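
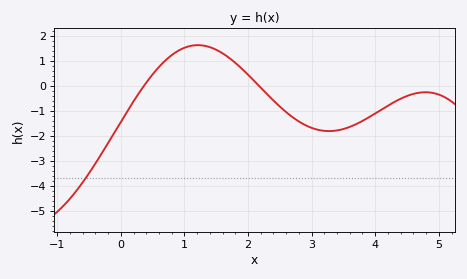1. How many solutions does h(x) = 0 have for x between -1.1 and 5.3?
2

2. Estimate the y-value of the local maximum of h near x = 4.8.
-0.3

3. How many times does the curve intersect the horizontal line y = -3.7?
1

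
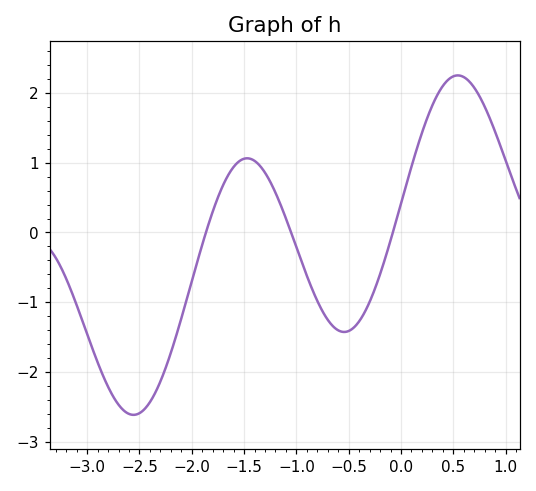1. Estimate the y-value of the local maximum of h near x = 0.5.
2.3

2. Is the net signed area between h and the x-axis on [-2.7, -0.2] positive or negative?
negative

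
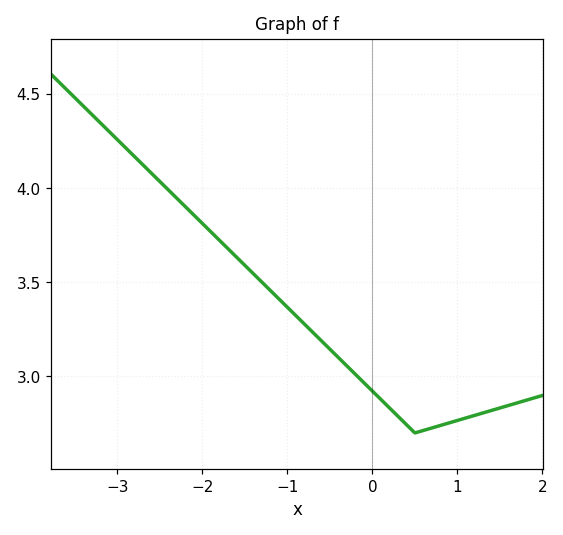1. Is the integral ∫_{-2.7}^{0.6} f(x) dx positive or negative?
positive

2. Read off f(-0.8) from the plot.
3.3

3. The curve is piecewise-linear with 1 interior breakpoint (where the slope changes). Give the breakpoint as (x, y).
(0.5, 2.7)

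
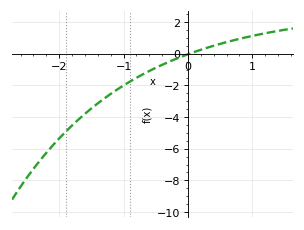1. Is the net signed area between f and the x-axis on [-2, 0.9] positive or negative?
negative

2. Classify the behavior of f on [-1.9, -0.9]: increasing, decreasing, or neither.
increasing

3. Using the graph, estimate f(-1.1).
-2.2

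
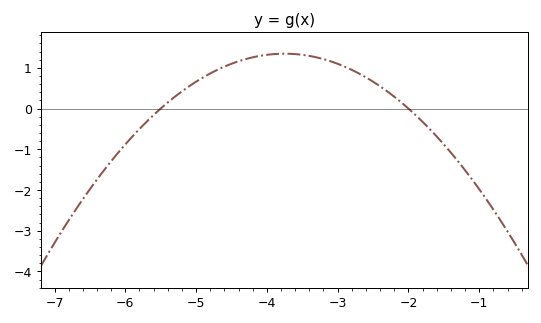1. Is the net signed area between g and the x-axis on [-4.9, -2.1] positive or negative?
positive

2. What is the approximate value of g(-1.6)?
-0.686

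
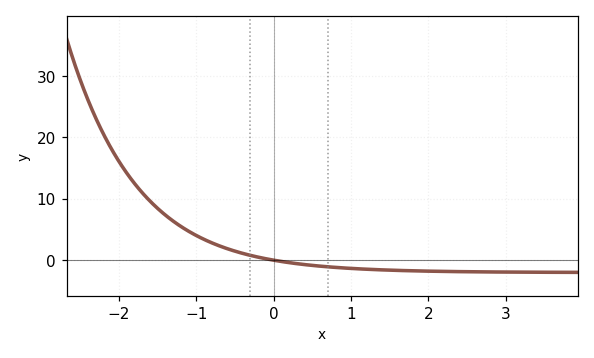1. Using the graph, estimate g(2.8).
-2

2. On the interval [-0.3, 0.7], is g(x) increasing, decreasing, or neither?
decreasing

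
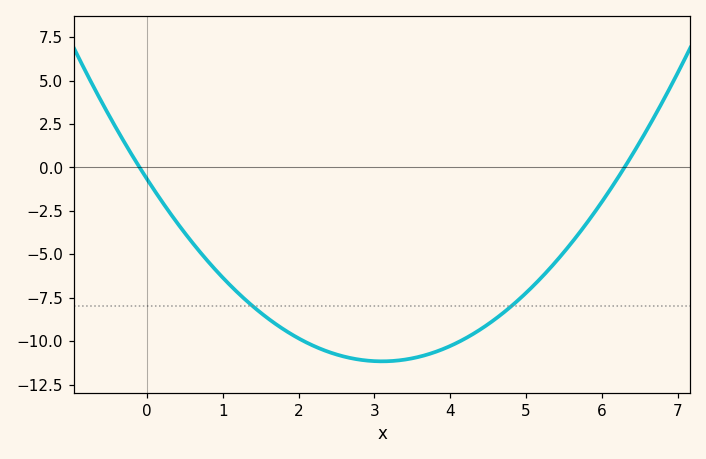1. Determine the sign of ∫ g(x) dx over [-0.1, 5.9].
negative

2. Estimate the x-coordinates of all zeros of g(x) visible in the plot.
-0.1, 6.3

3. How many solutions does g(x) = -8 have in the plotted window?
2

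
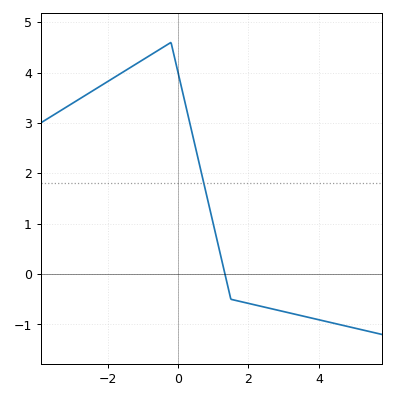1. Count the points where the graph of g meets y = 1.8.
1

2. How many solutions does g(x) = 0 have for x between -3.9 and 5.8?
1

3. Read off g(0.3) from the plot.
3.1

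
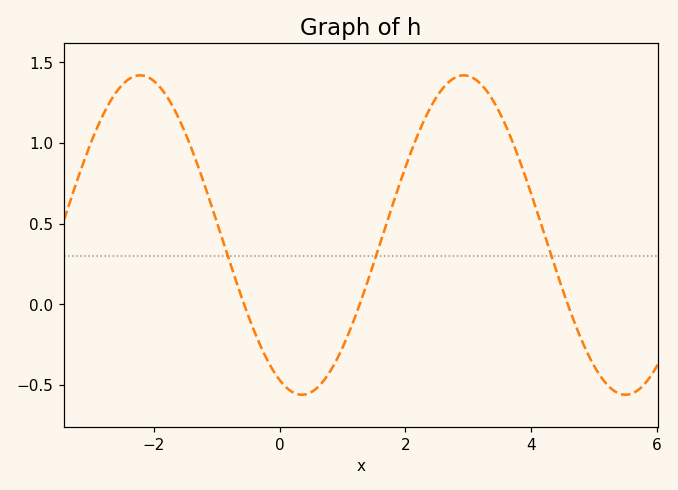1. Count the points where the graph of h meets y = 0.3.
3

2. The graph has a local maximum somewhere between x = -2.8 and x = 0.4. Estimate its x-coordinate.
-2.22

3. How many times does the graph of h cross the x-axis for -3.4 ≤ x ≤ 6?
3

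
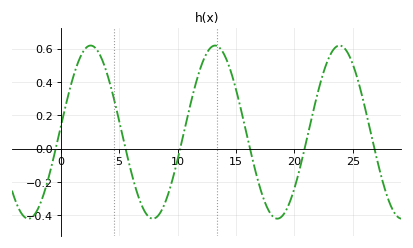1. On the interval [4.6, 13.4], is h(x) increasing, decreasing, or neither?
neither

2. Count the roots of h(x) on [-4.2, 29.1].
6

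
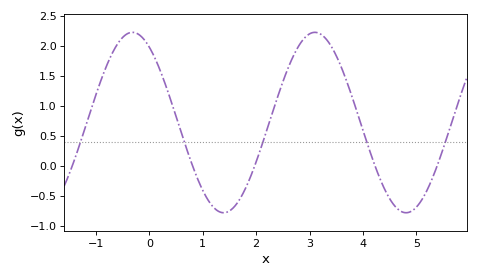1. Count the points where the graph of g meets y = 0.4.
5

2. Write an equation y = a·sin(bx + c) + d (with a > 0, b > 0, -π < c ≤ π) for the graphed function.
y = 1.5sin(1.8x + 2.2) + 0.72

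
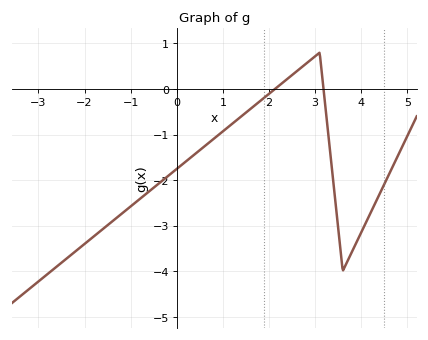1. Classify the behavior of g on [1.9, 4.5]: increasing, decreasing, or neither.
neither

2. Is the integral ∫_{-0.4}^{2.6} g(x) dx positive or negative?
negative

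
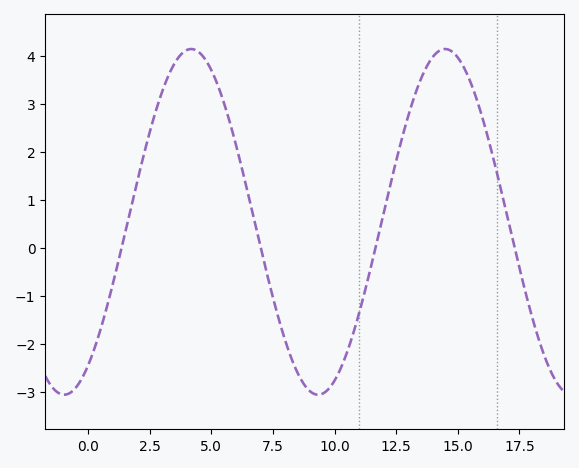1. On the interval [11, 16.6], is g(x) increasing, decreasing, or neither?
neither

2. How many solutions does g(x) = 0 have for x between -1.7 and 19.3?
4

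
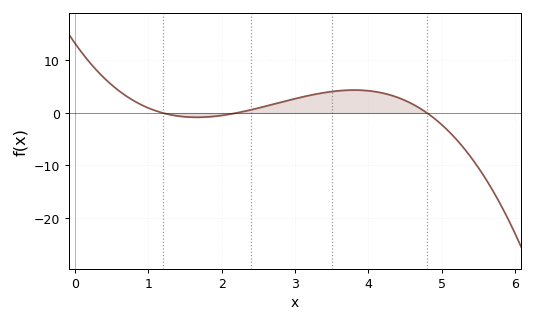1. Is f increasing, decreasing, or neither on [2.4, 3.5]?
increasing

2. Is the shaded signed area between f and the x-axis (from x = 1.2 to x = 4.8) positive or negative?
positive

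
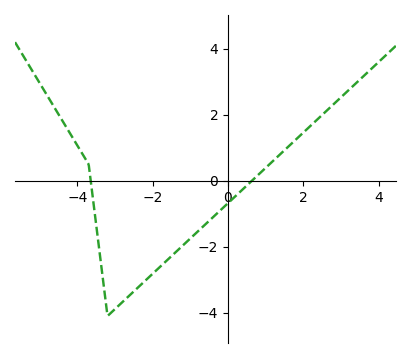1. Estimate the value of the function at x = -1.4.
-2.2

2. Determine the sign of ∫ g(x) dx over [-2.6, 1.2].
negative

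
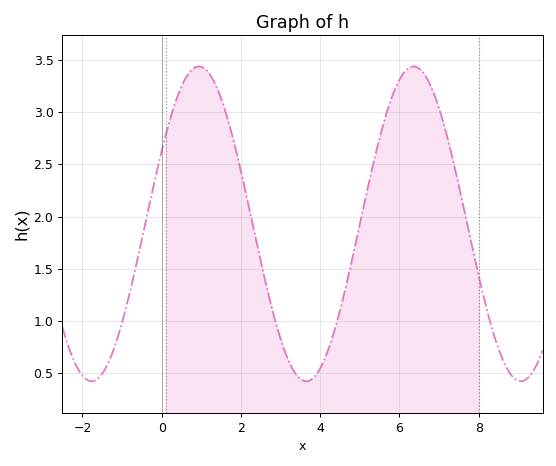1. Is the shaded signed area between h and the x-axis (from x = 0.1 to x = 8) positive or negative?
positive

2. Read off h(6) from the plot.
3.31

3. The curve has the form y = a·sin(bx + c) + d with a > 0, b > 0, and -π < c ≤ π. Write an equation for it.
y = 1.51sin(1.16x + 0.482) + 1.93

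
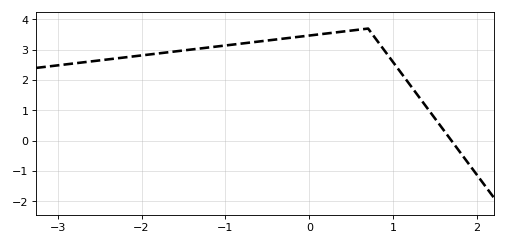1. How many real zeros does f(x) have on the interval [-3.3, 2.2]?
1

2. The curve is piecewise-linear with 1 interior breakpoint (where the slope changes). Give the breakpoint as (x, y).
(0.7, 3.7)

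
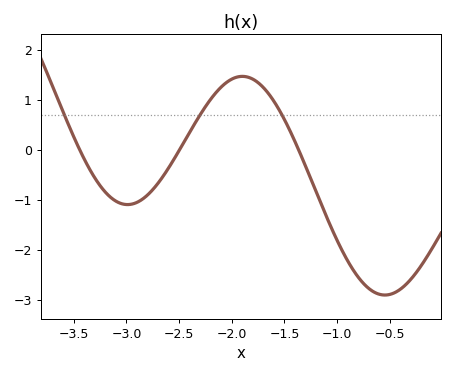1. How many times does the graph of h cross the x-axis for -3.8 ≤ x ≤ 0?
3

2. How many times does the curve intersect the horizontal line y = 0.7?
3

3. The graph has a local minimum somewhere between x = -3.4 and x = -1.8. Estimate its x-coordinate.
-2.99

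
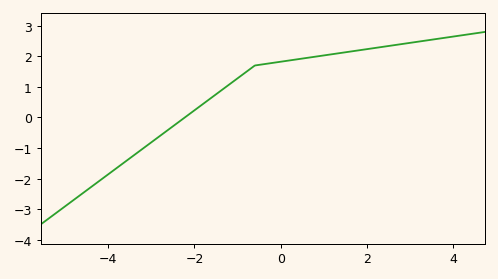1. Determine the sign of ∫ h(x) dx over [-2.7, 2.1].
positive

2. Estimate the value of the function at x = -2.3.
-0.081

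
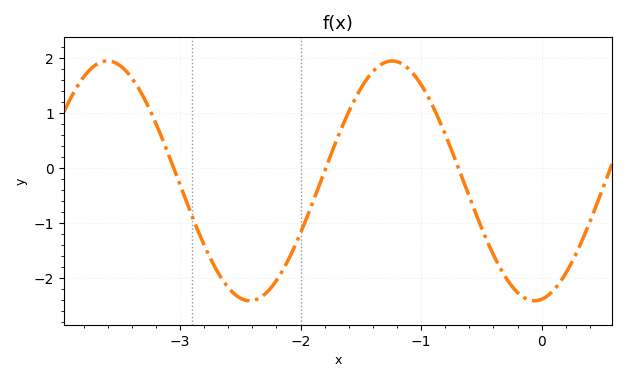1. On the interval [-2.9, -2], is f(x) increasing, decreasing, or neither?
neither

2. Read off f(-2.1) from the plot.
-1.7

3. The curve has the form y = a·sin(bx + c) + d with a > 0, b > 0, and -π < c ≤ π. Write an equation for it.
y = 2.18sin(2.7x - 1.4) - 0.23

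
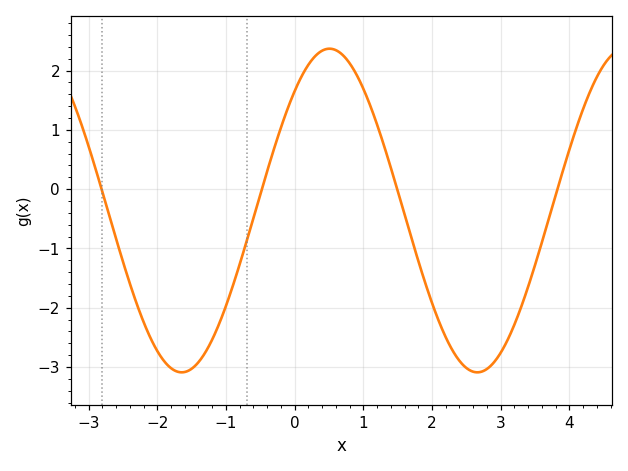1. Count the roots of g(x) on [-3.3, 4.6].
4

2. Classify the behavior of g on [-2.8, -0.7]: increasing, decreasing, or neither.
neither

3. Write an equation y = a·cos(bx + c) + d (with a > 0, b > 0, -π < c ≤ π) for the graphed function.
y = 2.73cos(1.5x - 0.74) - 0.36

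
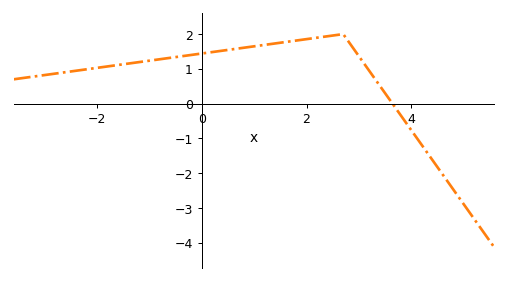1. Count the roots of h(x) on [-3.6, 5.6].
1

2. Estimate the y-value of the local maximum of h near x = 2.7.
2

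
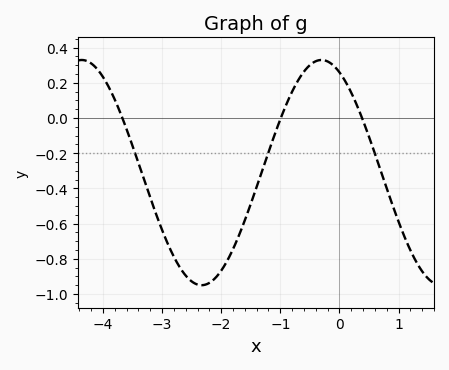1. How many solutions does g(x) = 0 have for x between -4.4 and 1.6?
3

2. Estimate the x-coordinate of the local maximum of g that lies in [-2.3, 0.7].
-0.3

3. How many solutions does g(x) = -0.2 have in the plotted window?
3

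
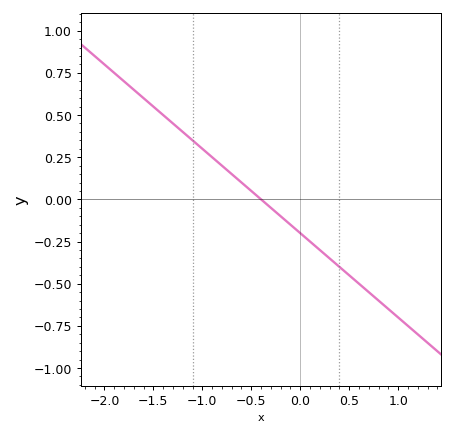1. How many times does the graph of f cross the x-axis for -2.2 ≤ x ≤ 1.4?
1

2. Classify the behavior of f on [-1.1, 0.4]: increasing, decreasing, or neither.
decreasing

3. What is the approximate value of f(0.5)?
-0.45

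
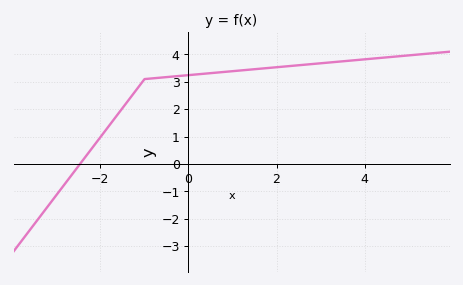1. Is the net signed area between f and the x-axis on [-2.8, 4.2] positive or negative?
positive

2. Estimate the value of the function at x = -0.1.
3.2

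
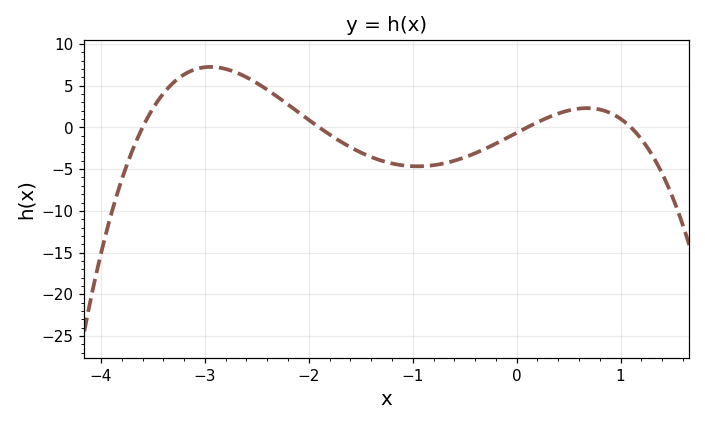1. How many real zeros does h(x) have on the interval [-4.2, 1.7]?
4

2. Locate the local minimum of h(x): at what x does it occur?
-1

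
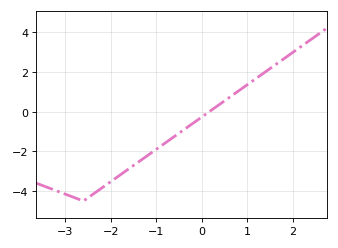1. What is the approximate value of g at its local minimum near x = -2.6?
-4.4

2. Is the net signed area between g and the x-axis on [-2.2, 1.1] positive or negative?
negative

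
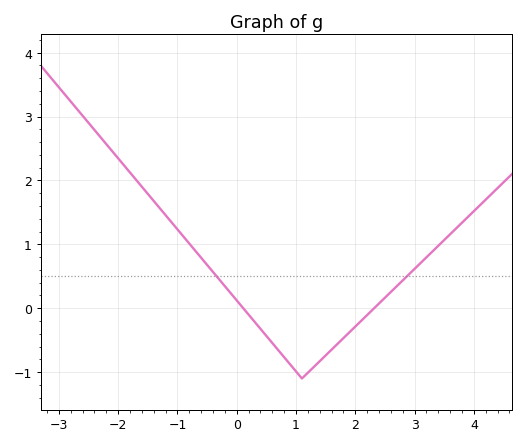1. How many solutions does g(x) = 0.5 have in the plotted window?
2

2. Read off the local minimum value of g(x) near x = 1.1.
-1.1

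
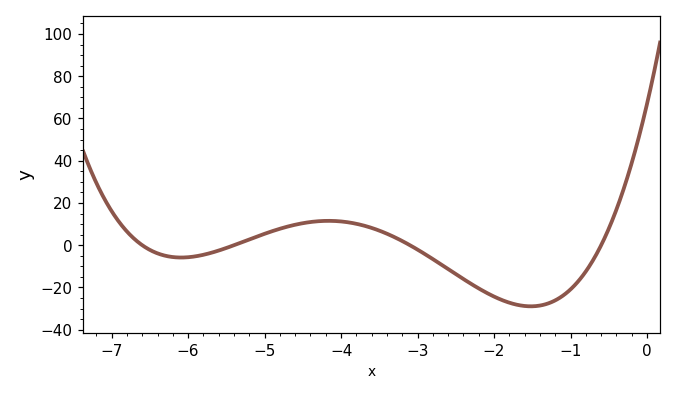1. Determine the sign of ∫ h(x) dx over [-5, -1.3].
negative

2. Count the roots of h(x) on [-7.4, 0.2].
4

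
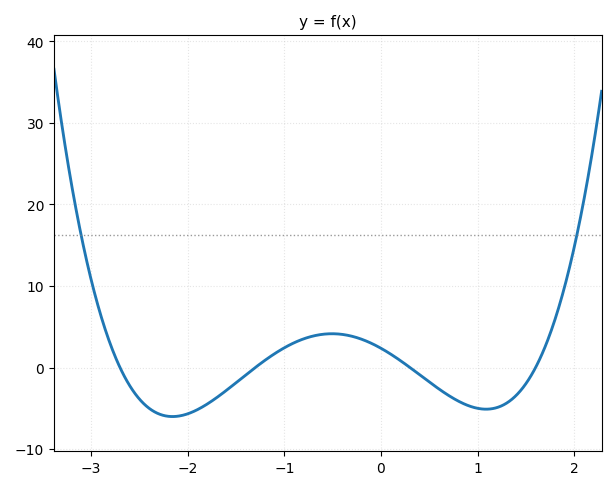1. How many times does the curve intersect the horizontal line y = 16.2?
2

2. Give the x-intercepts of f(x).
-2.7, -1.3, 0.3, 1.6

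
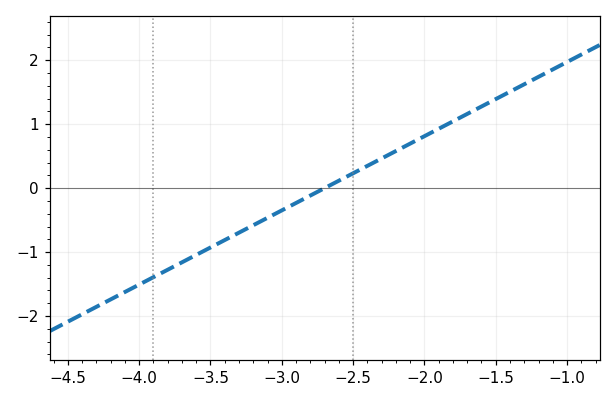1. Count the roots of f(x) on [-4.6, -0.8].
1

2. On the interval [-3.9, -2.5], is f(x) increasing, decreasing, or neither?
increasing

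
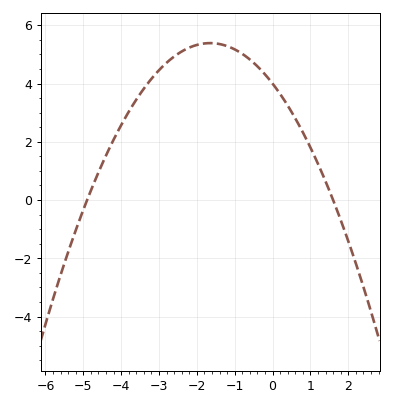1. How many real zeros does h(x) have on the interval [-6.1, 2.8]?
2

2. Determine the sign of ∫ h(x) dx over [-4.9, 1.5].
positive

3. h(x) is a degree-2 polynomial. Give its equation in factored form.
y = -0.51(x + 4.9)(x - 1.6)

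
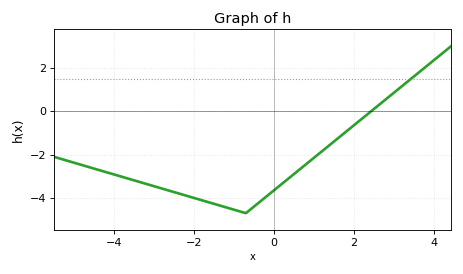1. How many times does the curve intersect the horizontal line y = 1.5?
1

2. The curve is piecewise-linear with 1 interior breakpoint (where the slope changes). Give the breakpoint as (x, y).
(-0.7, -4.7)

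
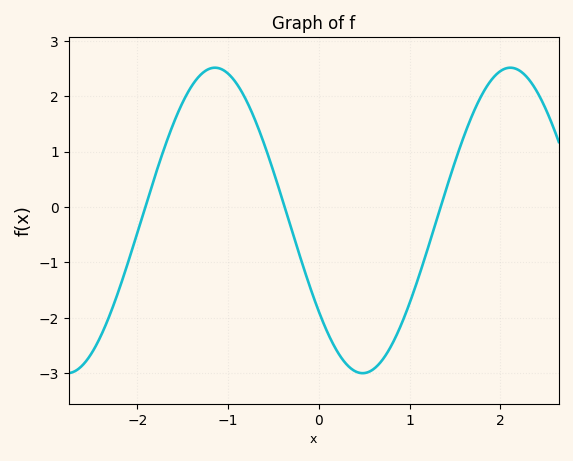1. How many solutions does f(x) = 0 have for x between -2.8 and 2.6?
3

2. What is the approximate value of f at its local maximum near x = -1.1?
2.52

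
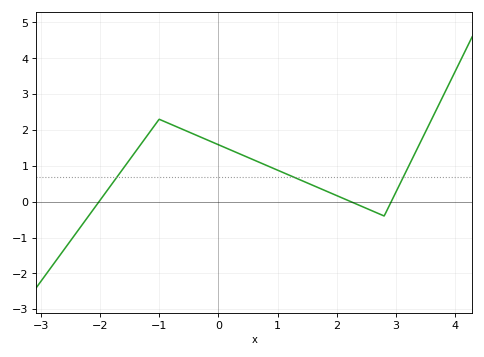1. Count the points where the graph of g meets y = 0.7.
3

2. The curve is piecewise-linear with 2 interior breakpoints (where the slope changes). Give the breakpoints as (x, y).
(-1, 2.3); (2.8, -0.4)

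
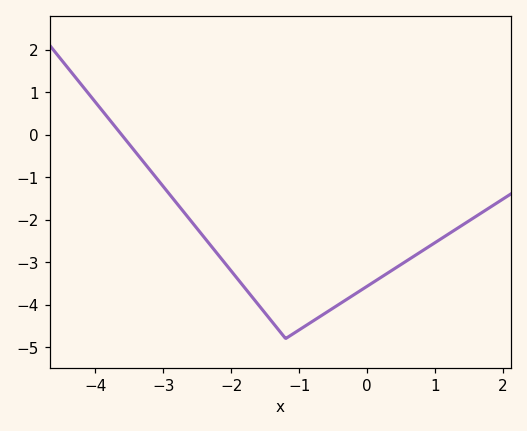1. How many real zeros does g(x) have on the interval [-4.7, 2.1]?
1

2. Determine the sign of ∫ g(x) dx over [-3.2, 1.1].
negative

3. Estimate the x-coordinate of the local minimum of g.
-1.2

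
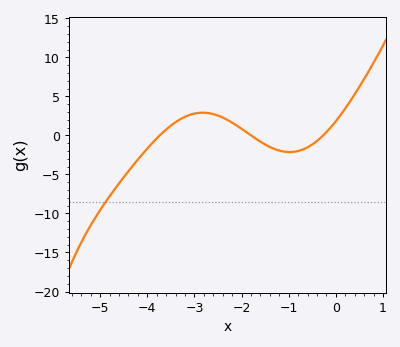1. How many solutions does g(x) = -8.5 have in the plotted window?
1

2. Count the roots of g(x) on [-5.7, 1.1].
3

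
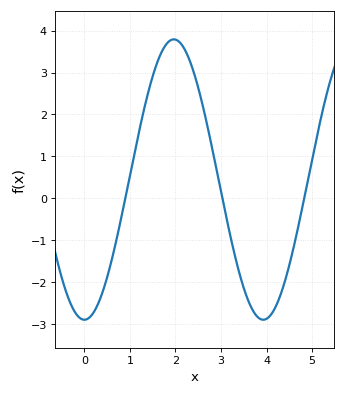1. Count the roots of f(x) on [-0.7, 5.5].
3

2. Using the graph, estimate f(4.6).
-1.13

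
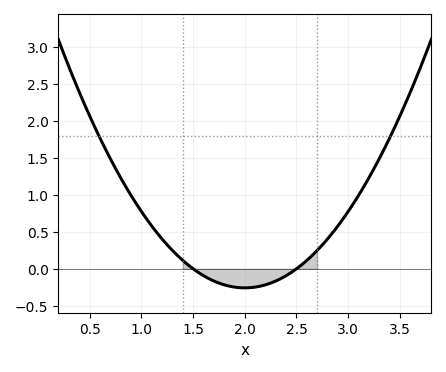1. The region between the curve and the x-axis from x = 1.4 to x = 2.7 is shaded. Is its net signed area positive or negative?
negative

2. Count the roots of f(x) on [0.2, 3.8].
2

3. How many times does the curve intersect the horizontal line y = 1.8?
2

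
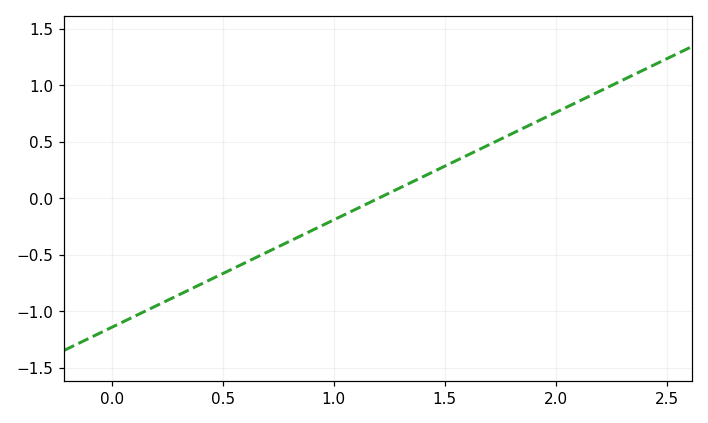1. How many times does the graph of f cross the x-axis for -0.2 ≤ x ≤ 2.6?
1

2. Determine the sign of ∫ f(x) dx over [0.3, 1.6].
negative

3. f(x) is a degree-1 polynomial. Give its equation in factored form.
y = 0.95(x - 1.2)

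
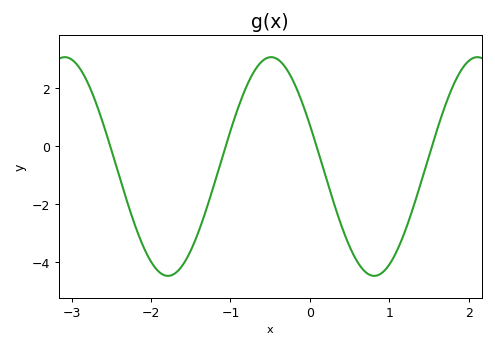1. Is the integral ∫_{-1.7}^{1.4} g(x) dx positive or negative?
negative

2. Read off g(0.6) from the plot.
-4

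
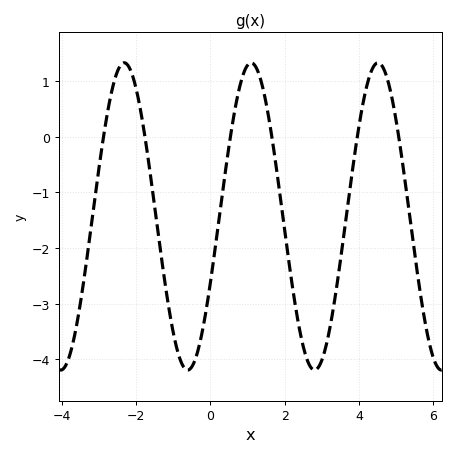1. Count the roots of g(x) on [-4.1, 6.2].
6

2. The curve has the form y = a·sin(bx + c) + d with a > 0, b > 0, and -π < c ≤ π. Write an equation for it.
y = 2.76sin(1.8x - 0.45) - 1.43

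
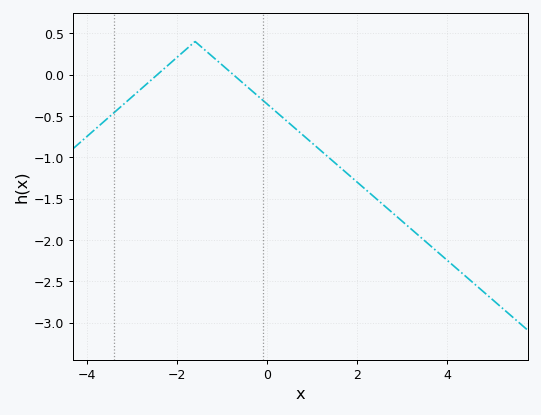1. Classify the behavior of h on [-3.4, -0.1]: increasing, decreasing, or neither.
neither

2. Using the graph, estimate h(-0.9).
0.07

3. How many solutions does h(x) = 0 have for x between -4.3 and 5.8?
2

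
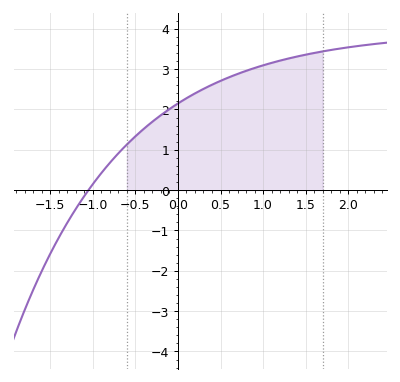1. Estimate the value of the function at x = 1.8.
3.48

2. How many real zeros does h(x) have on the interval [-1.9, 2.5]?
1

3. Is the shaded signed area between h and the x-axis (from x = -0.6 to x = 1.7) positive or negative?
positive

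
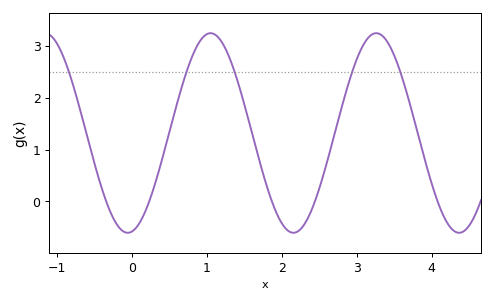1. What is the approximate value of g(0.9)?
3.1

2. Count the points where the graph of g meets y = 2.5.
5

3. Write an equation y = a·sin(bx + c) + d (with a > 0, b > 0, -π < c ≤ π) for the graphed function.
y = 1.93sin(2.8x - 1.4) + 1.32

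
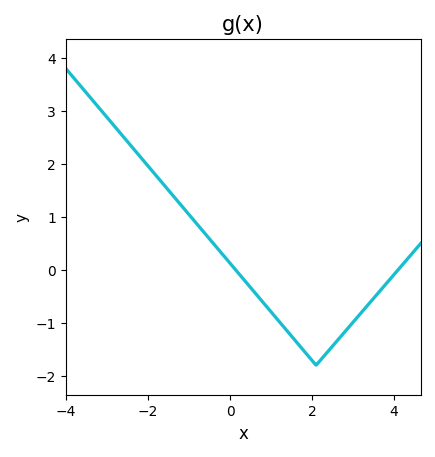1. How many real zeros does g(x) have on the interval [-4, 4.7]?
2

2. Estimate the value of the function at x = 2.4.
-1.5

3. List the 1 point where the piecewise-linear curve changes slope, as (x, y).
(2.1, -1.8)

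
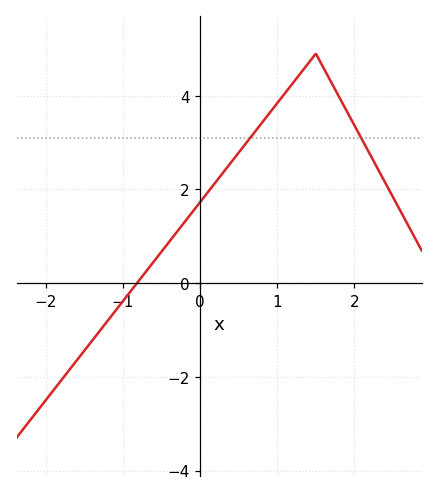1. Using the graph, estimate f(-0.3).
1.09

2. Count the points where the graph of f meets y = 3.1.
2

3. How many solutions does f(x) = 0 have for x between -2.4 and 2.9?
1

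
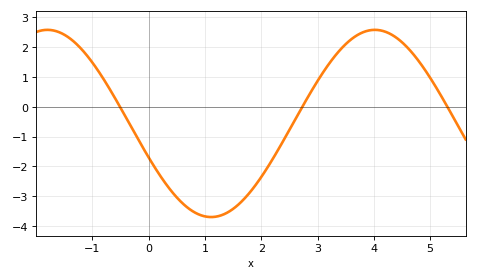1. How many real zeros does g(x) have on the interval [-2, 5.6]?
3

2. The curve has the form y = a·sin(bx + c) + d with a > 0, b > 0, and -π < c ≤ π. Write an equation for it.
y = 3.14sin(1.1x - 2.8) - 0.56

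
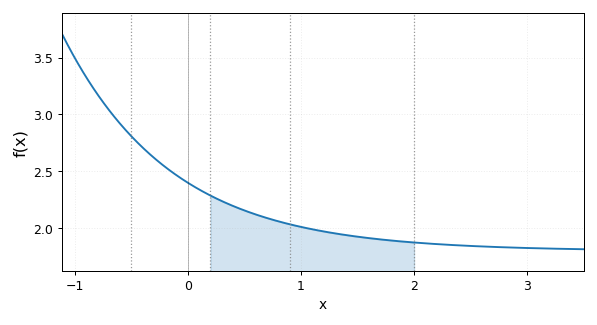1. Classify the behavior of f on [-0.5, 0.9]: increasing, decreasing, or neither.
decreasing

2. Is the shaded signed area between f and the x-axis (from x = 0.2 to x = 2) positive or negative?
positive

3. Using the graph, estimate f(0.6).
2.1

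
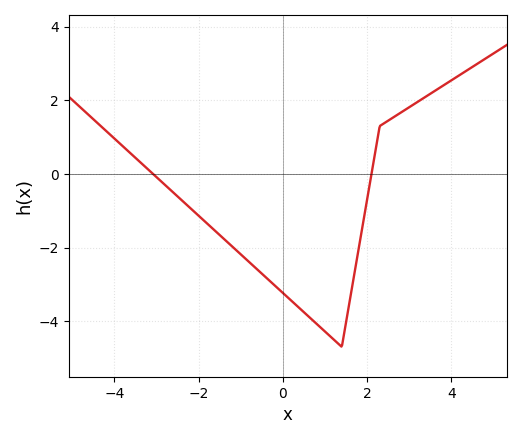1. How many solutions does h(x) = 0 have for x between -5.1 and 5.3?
2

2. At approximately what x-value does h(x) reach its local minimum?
1.4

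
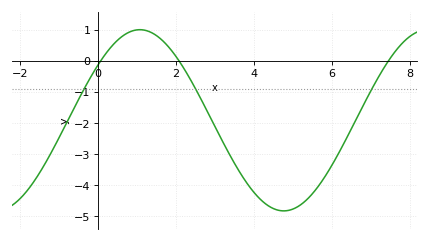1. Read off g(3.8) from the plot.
-3.9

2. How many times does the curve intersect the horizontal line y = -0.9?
3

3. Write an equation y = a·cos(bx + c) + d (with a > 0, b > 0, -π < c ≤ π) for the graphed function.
y = 2.91cos(0.85x - 0.91) - 1.91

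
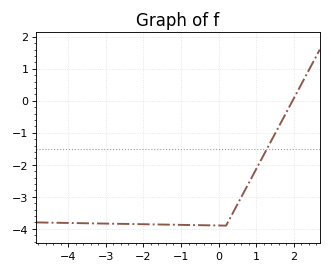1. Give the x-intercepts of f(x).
1.97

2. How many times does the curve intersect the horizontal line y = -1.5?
1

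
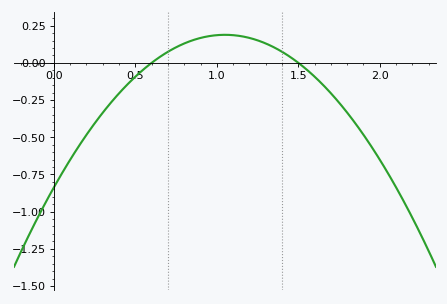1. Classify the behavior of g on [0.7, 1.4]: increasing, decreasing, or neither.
neither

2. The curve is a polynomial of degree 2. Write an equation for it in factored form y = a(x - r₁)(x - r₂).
y = -0.93(x - 0.6)(x - 1.5)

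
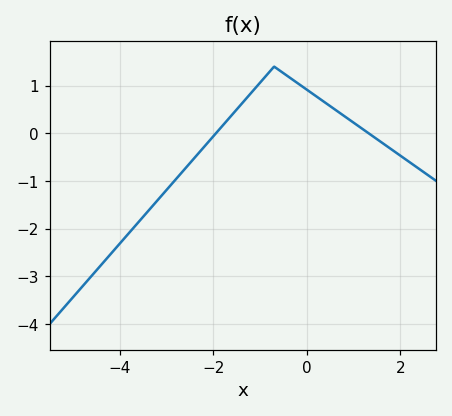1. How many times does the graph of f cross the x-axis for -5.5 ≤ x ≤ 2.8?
2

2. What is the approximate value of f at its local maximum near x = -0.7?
1.4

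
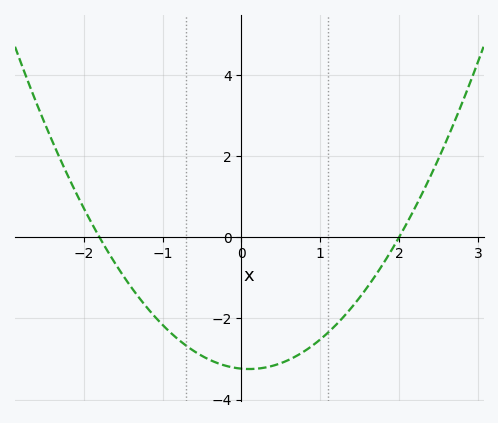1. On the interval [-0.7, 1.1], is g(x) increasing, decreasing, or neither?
neither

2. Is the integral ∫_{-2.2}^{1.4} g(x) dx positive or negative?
negative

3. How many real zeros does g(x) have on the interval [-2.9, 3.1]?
2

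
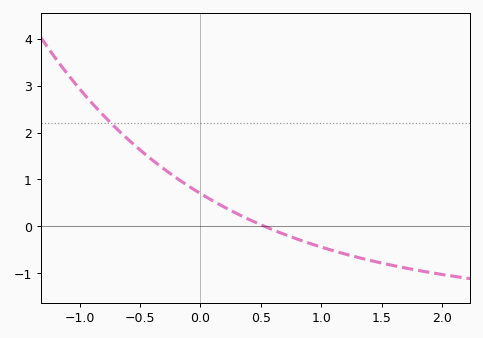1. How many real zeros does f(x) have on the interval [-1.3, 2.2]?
1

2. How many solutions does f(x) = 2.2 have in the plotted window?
1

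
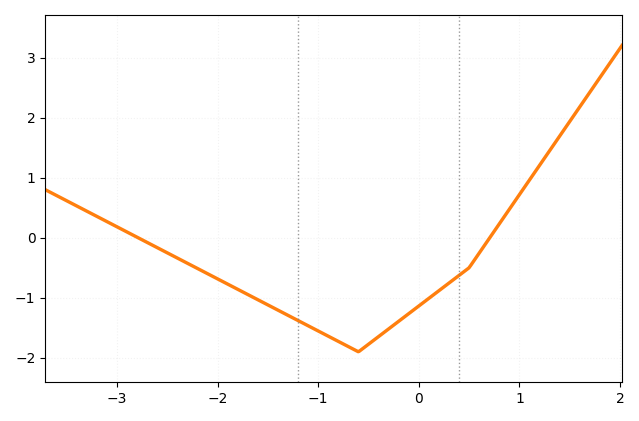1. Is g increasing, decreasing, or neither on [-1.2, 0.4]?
neither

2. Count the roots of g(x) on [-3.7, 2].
2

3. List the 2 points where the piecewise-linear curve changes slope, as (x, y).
(-0.6, -1.9); (0.5, -0.5)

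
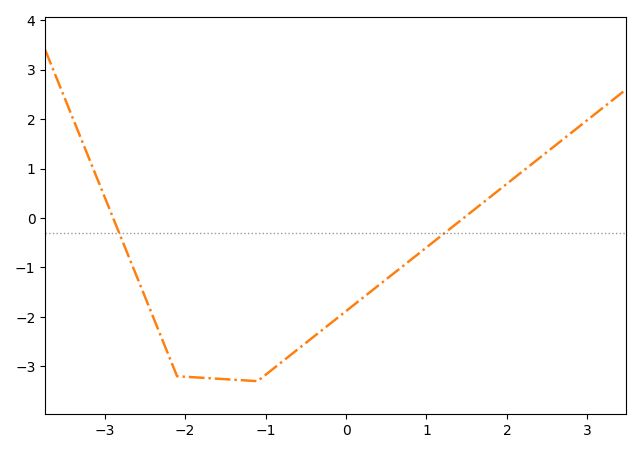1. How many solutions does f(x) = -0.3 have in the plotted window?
2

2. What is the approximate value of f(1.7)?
0.307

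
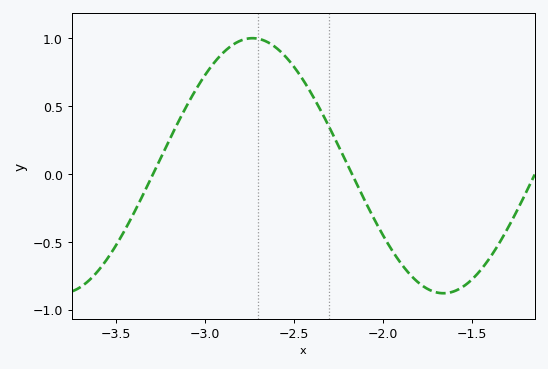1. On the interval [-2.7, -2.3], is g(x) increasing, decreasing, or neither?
decreasing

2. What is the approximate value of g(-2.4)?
0.59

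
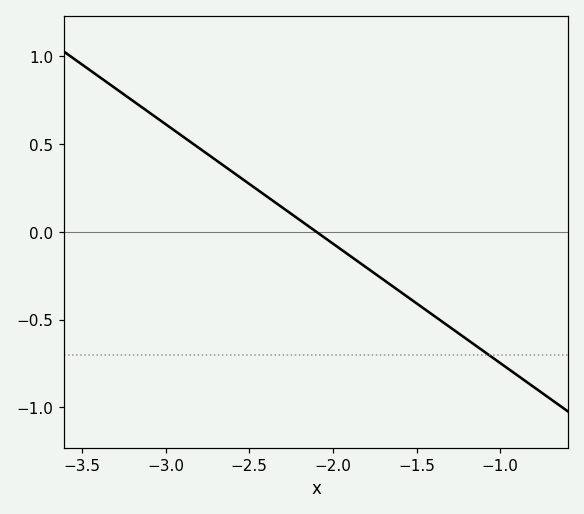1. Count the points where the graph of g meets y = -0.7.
1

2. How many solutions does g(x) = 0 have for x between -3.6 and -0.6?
1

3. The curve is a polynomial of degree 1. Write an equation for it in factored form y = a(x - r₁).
y = -0.68(x + 2.1)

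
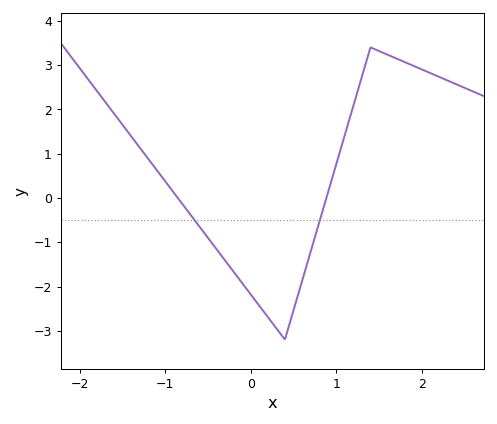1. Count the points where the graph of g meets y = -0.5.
2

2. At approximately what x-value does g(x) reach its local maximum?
1.4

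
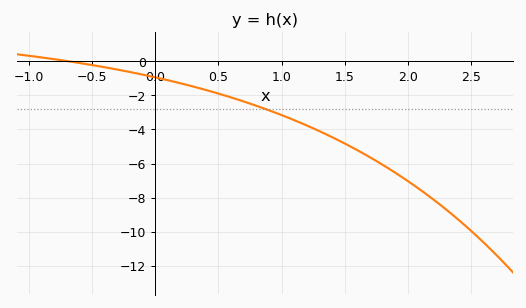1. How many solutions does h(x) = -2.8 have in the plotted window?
1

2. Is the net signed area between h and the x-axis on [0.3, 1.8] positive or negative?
negative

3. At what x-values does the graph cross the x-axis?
-0.7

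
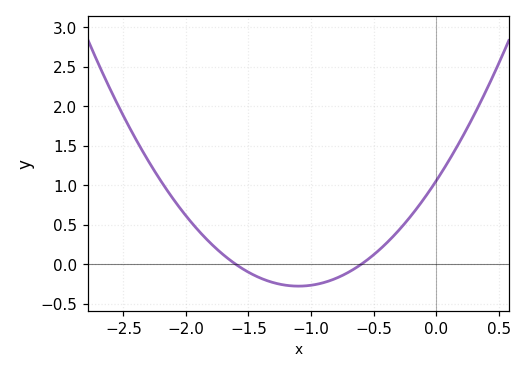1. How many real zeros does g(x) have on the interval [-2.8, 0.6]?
2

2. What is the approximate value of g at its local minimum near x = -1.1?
-0.275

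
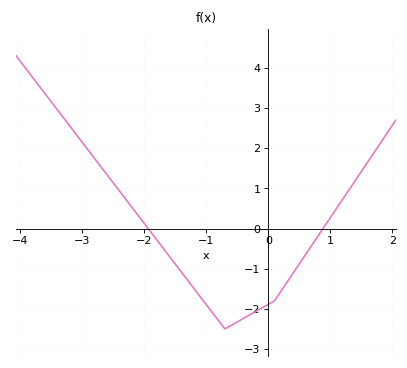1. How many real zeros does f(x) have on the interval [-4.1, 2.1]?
2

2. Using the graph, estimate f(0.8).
-0.19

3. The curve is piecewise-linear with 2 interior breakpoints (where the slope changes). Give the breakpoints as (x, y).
(-0.7, -2.5); (0.1, -1.8)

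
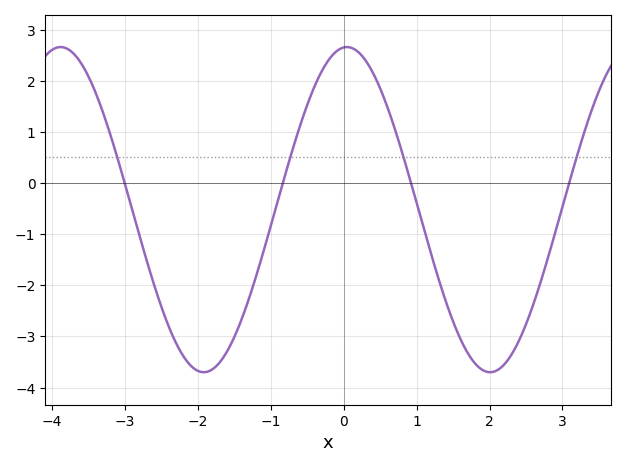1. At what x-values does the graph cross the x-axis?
-3, -0.8, 1, 3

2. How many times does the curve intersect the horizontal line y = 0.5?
4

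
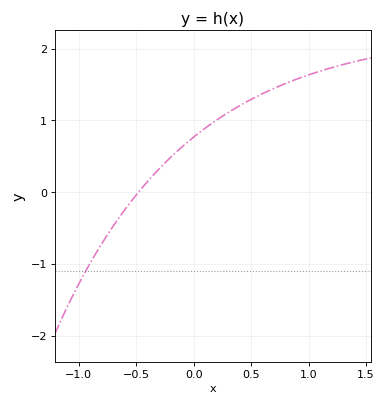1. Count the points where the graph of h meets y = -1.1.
1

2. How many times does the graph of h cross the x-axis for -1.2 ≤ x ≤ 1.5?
1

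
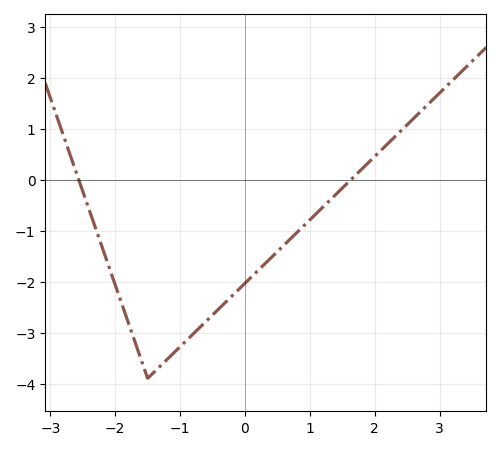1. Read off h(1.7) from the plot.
0.1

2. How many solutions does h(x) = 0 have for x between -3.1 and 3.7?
2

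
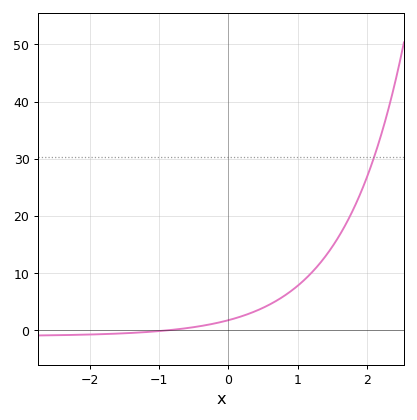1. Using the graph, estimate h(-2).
-0.72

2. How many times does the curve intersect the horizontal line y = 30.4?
1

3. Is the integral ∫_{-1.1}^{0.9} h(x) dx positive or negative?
positive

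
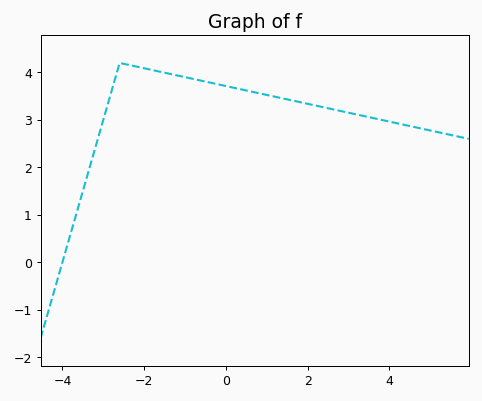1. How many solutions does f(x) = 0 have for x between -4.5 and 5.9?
1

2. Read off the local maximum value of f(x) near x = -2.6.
4.2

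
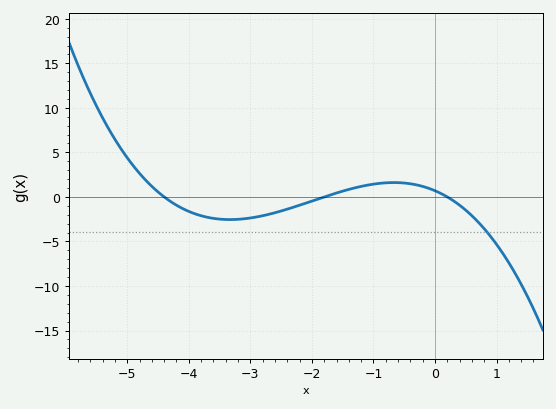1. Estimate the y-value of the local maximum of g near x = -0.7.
1.5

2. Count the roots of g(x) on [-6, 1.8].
3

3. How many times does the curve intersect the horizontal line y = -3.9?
1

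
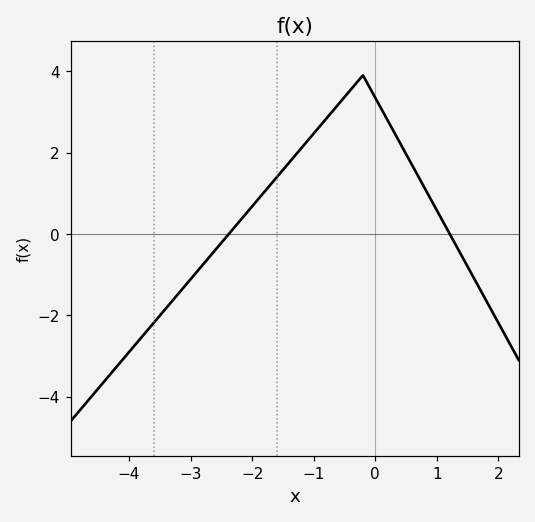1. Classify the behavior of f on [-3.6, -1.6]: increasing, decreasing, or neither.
increasing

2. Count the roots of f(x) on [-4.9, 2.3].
2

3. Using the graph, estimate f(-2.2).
0.32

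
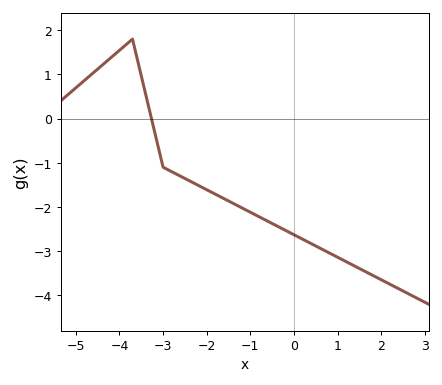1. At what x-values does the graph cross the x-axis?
-3.2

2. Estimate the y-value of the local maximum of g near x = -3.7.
1.8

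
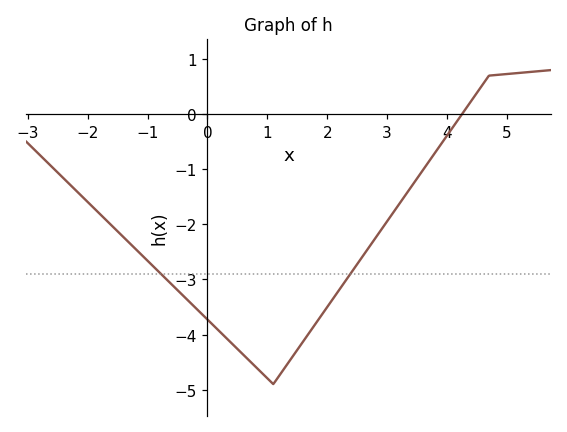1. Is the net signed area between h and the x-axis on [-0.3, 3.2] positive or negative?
negative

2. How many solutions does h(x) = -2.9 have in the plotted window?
2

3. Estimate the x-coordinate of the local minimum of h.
1.2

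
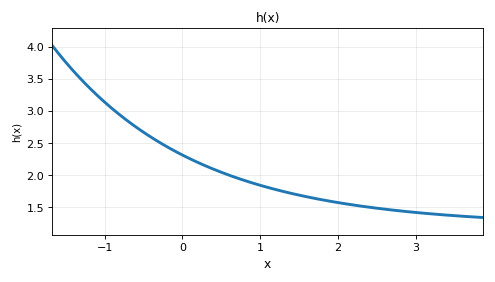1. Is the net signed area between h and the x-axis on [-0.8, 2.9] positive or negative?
positive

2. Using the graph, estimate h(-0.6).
2.75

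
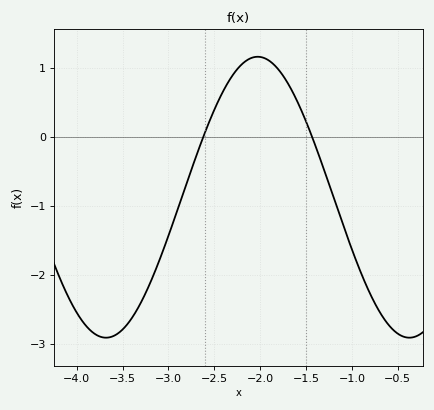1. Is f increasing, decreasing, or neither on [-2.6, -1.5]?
neither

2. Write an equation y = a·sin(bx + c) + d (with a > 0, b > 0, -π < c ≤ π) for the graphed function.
y = 2.04sin(1.9x - 0.862) - 0.87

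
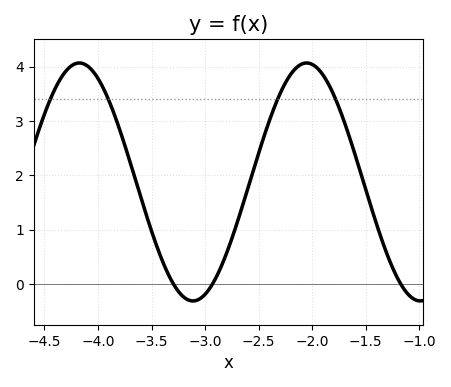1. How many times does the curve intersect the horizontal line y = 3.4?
4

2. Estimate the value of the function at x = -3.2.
-0.238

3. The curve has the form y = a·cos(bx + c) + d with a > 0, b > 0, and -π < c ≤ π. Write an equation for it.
y = 2.19cos(2.96x - 0.21) + 1.88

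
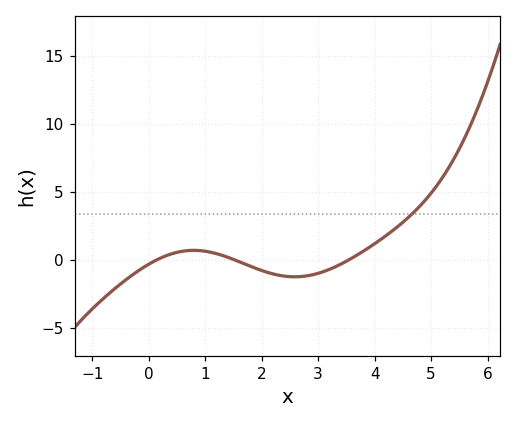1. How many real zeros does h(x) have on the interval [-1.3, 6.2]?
3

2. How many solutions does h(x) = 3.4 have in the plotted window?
1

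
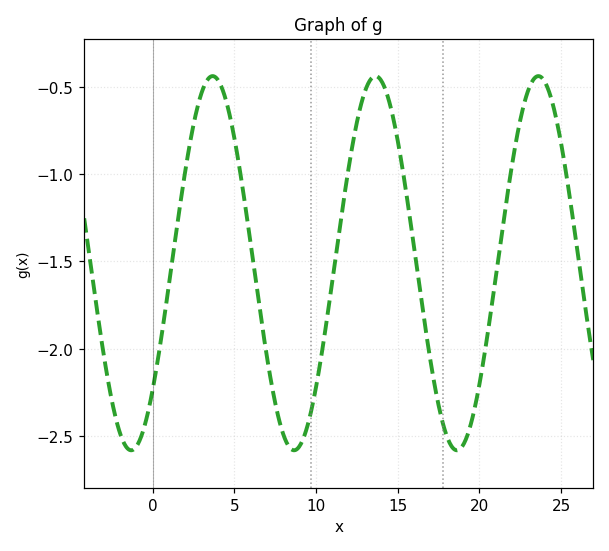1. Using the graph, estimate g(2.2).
-0.866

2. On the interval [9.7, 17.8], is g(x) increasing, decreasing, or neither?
neither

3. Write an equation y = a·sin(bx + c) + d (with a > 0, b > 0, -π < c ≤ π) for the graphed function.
y = 1.07sin(0.63x - 0.74) - 1.51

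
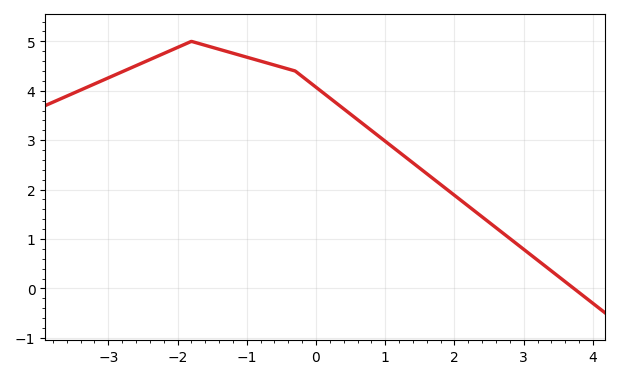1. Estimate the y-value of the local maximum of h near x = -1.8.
5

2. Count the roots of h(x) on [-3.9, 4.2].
1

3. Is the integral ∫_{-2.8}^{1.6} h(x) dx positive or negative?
positive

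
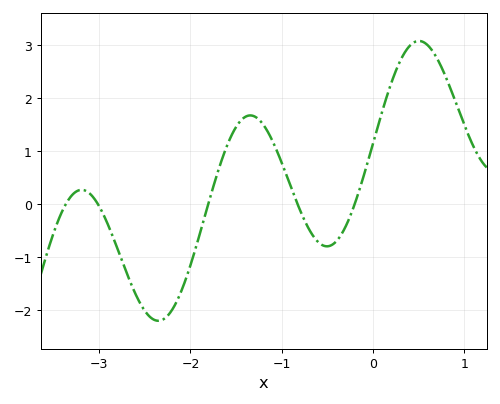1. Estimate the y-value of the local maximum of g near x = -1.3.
1.67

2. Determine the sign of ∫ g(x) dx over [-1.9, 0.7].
positive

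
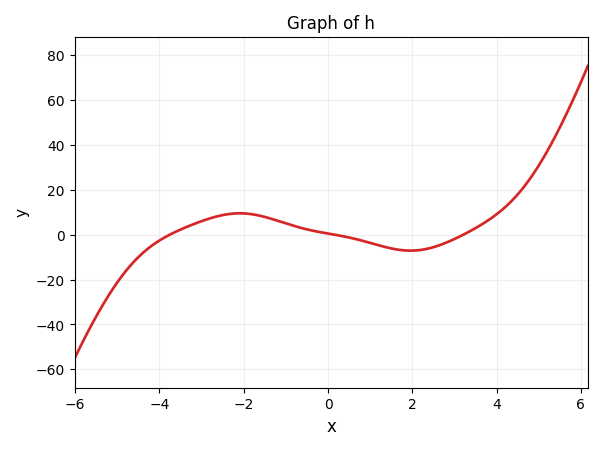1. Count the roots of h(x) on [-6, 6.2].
3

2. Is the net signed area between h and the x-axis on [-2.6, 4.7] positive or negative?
positive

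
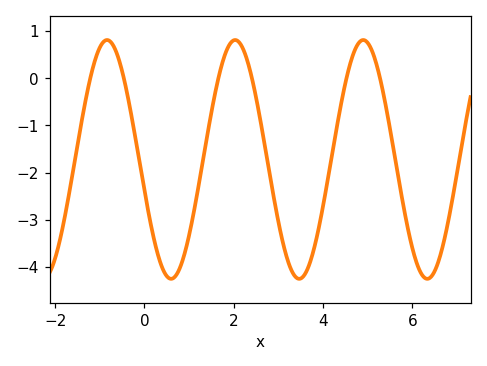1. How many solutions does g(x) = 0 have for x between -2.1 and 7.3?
6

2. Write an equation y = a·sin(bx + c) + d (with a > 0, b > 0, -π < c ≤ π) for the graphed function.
y = 2.53sin(2.2x - 2.9) - 1.72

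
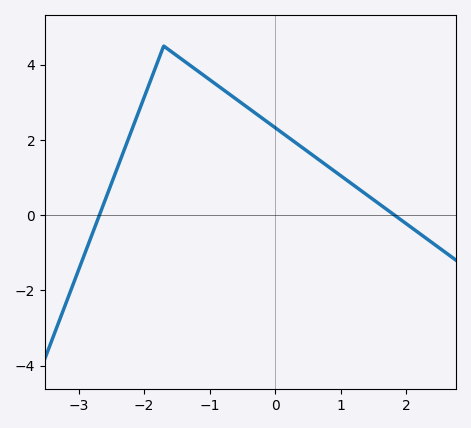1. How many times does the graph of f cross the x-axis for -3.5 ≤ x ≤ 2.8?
2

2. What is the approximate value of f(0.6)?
1.6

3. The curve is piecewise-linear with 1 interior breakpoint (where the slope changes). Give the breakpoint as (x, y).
(-1.7, 4.5)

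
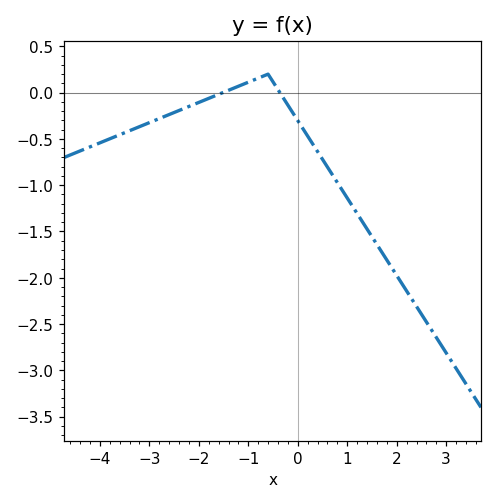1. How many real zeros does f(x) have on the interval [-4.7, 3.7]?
2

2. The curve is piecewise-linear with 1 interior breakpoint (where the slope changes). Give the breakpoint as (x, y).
(-0.6, 0.2)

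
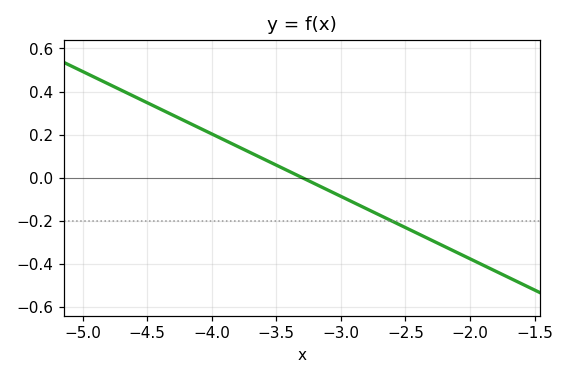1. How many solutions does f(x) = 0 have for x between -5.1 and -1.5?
1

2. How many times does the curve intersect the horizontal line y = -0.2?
1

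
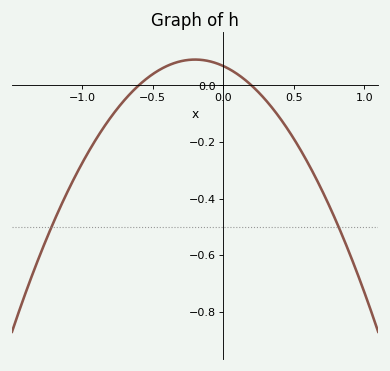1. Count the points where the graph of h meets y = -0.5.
2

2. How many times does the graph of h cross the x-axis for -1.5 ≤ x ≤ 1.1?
2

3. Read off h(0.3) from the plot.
-0.06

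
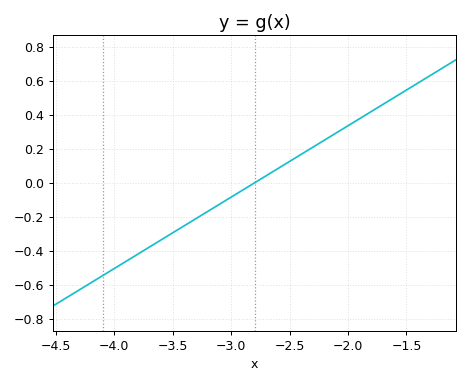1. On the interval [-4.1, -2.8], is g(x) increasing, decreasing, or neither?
increasing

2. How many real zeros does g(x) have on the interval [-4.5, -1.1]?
1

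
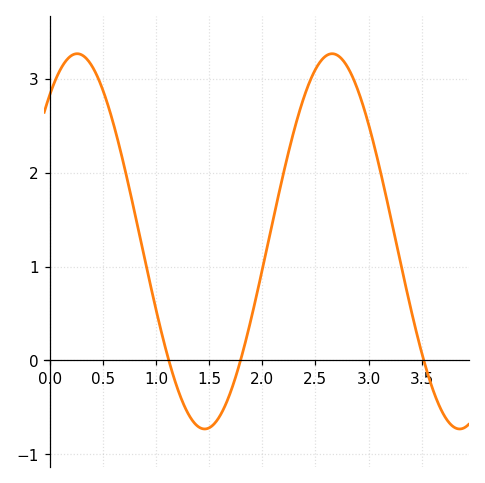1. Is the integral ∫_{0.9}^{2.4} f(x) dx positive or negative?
positive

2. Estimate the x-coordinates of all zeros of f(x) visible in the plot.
1.12, 1.8, 3.52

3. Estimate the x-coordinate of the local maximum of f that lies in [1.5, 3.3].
2.66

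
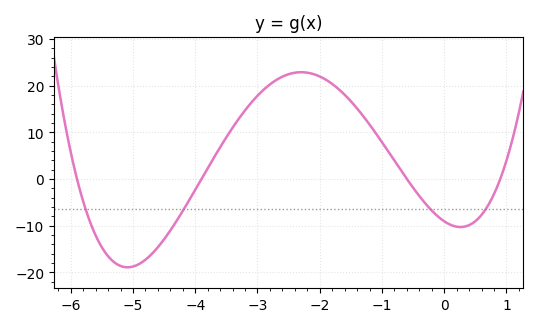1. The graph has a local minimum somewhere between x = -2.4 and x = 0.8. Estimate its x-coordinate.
0.26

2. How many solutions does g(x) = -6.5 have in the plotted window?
4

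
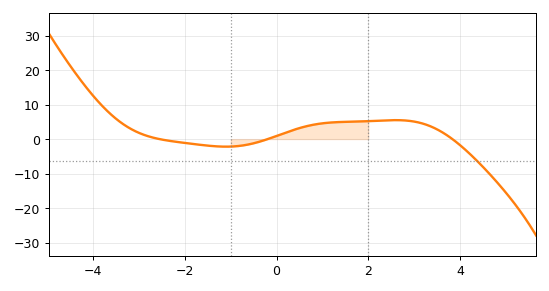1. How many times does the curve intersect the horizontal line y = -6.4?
1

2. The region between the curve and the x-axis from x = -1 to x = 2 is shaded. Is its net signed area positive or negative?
positive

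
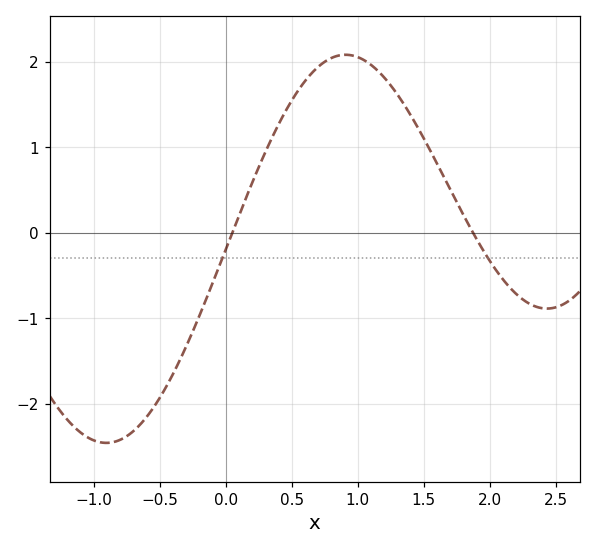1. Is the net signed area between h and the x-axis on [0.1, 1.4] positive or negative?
positive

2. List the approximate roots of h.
0, 1.9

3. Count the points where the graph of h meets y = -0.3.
2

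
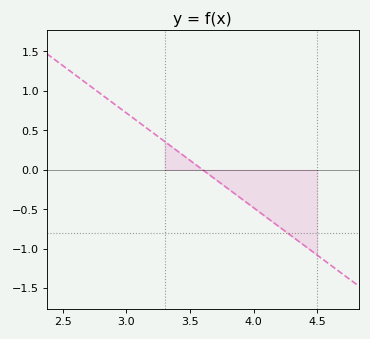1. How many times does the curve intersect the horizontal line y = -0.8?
1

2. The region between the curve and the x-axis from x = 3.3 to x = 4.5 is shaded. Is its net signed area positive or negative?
negative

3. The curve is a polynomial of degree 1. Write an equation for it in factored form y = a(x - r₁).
y = -1.2(x - 3.6)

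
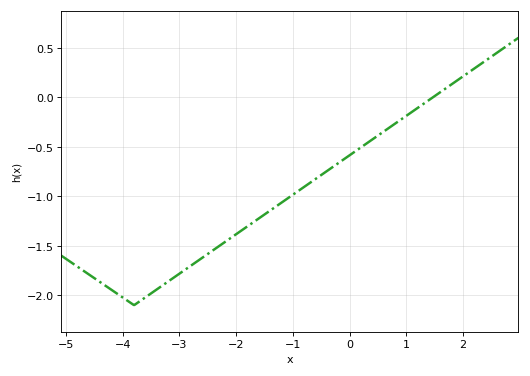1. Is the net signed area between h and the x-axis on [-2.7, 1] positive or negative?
negative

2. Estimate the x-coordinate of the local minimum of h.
-3.8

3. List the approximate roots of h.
1.4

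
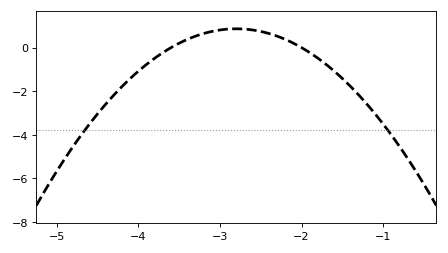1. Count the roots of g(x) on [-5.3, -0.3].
2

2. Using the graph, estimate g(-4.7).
-4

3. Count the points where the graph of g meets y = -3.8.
2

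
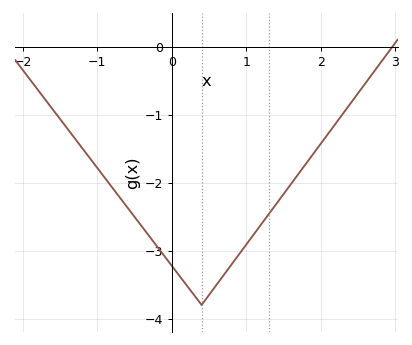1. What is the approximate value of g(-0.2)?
-2.94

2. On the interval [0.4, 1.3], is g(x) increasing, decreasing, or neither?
increasing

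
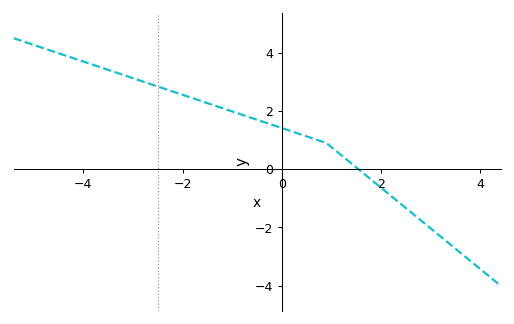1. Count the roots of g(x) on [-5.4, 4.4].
1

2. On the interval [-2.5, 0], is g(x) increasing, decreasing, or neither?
decreasing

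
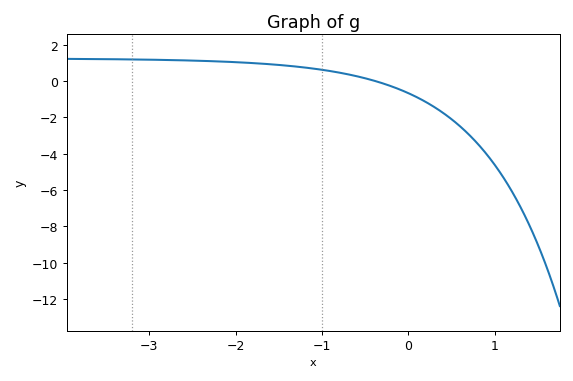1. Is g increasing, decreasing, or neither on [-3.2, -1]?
decreasing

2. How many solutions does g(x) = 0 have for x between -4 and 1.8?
1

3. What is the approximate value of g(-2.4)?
1.2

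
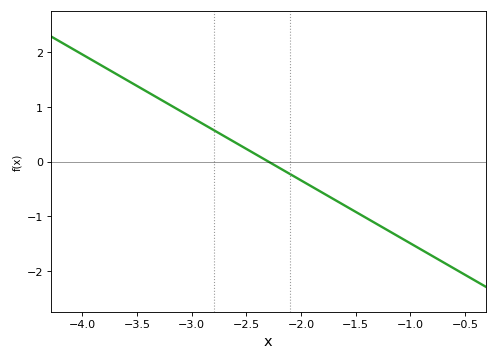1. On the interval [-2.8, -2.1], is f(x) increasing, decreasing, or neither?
decreasing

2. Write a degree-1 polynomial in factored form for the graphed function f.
y = -1.15(x + 2.3)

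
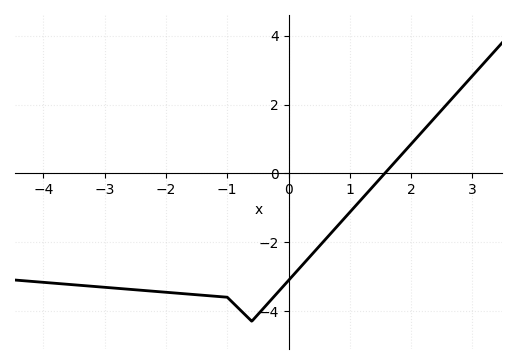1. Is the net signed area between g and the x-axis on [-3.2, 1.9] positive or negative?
negative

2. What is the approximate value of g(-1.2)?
-3.57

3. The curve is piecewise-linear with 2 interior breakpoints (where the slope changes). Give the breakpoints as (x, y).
(-1, -3.6); (-0.6, -4.3)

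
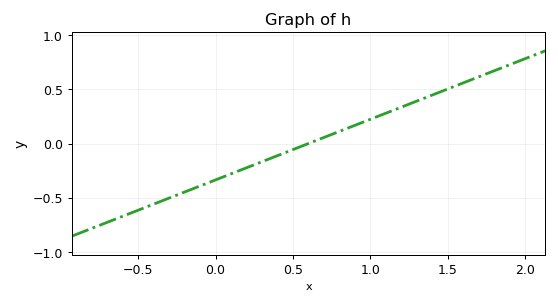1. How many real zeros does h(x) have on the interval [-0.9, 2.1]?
1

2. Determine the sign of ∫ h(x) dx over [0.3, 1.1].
positive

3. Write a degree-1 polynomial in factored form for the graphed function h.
y = 0.56(x - 0.6)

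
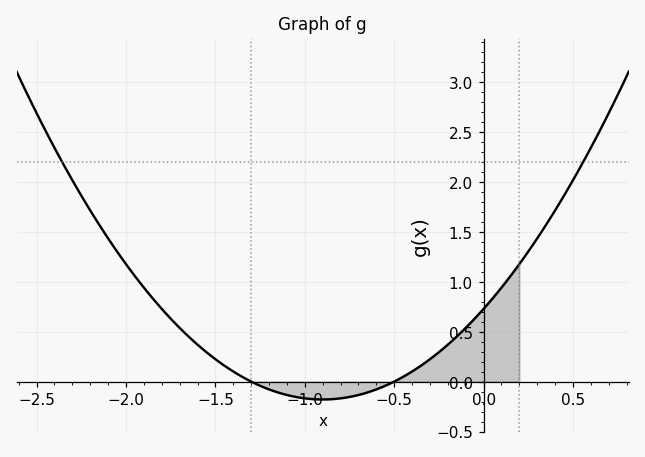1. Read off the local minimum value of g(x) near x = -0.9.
-0.179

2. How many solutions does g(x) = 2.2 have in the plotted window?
2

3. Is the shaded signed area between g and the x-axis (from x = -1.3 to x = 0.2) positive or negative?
positive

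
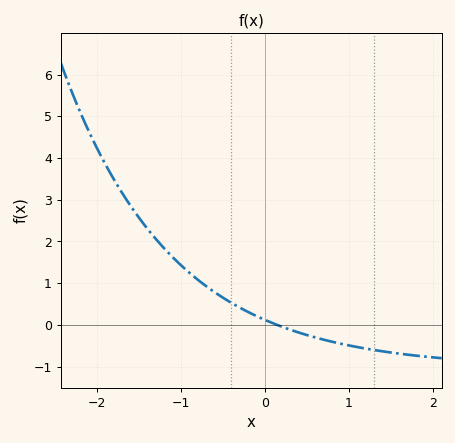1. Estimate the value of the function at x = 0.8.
-0.404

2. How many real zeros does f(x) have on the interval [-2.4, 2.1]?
1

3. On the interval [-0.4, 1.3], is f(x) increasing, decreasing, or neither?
decreasing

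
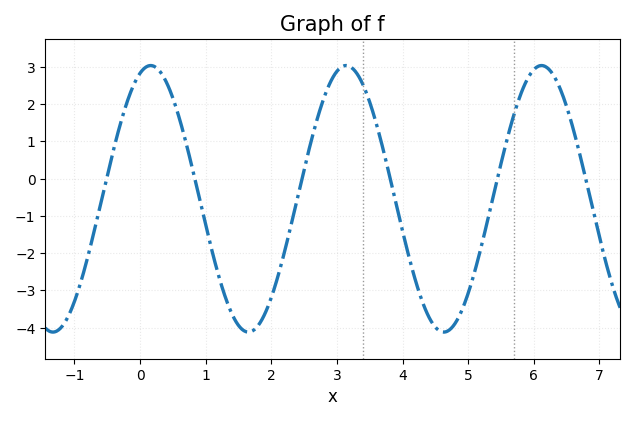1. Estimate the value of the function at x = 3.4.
2.5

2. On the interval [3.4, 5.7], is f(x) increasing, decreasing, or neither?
neither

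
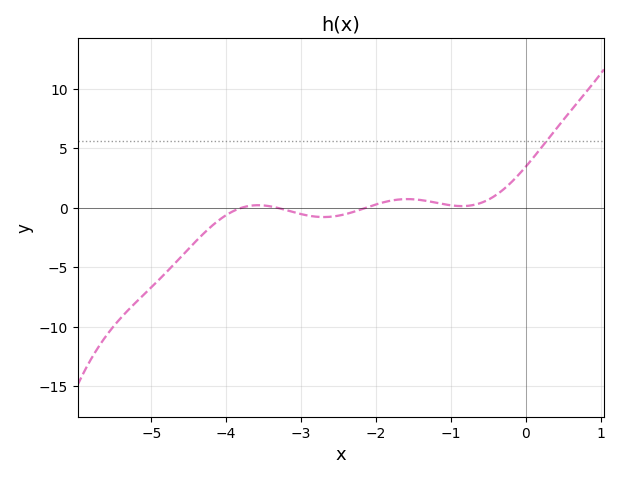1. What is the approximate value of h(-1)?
0.202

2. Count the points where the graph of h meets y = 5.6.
1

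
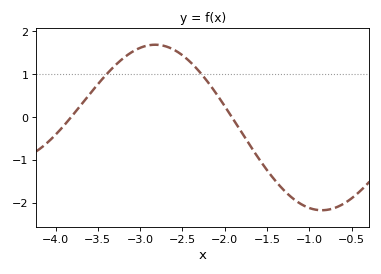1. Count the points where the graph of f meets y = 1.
2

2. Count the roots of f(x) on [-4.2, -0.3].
2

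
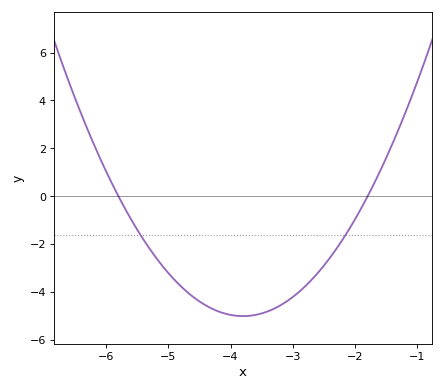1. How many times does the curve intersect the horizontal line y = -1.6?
2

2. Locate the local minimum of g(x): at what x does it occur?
-3.8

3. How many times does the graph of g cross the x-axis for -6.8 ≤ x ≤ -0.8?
2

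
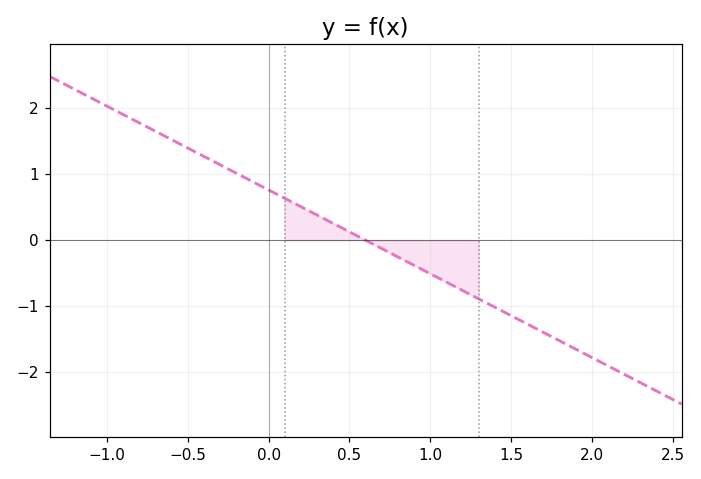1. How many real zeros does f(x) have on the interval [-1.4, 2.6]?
1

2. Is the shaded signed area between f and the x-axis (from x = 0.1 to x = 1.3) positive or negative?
negative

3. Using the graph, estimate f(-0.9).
1.91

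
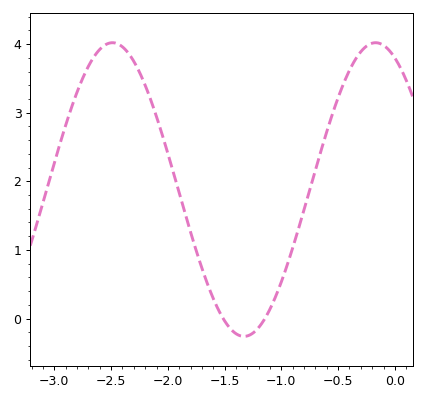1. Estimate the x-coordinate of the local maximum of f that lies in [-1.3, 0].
-0.17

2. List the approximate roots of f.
-1.51, -1.15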